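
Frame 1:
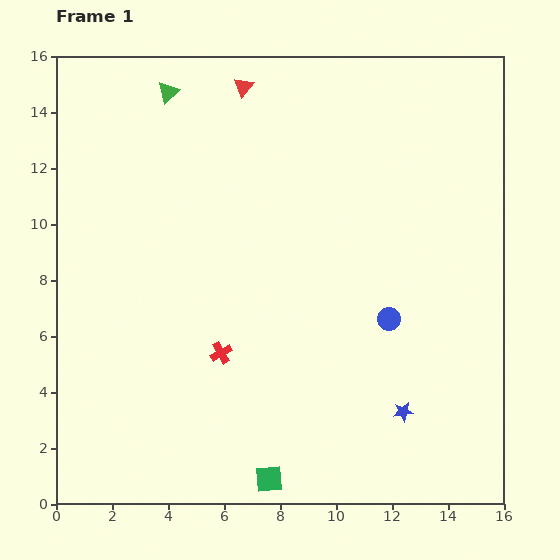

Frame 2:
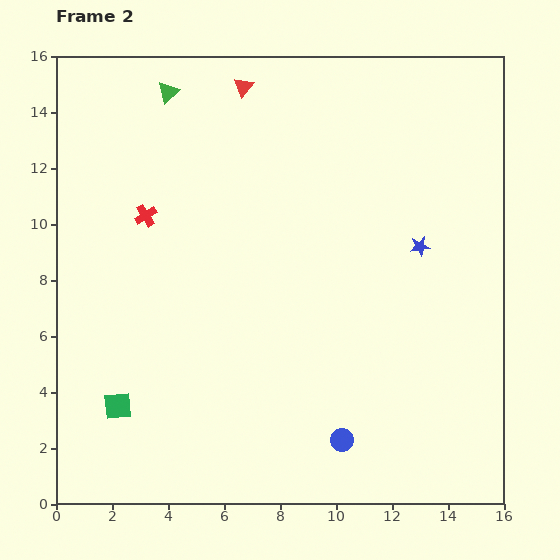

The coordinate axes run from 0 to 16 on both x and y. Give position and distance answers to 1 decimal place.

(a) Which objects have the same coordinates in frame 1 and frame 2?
the green triangle, the red triangle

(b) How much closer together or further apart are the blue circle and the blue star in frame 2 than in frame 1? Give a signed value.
+4.1

Distance in frame 1: 3.3. Distance in frame 2: 7.4.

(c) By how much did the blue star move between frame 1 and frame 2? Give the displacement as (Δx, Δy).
(0.6, 5.9)

The blue star was at (12.4, 3.3) in frame 1 and (13.0, 9.2) in frame 2.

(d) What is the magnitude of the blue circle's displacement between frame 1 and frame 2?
4.6

The blue circle moved from (11.9, 6.6) to (10.2, 2.3), a distance of √(1.7² + 4.3²) ≈ 4.6.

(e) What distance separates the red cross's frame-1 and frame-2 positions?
5.6

The red cross moved from (5.9, 5.4) to (3.2, 10.3), a distance of √(2.7² + 4.9²) ≈ 5.6.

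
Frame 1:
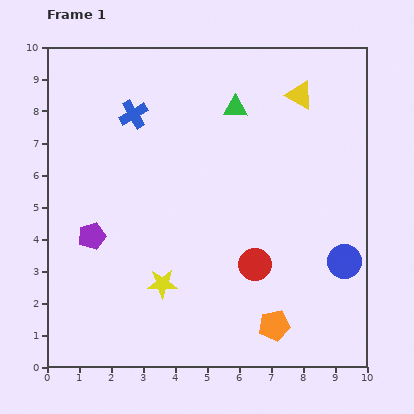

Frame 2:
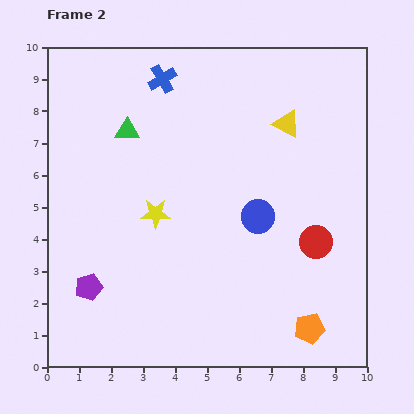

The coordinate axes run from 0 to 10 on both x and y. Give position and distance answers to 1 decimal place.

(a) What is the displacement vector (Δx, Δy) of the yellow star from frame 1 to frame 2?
(-0.2, 2.2)

The yellow star was at (3.6, 2.6) in frame 1 and (3.4, 4.8) in frame 2.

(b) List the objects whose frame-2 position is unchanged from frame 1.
none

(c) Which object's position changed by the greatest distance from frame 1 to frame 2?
the green triangle

(moved 3.5; next 3.0)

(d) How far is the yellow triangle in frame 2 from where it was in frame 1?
1.0

The yellow triangle moved from (7.9, 8.5) to (7.5, 7.6), a distance of √(0.4² + 0.9²) ≈ 1.0.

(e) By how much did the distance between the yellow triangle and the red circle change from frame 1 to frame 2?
-1.7

Distance in frame 1: 5.5. Distance in frame 2: 3.8.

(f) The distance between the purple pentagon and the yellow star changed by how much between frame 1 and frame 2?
+0.4

Distance in frame 1: 2.7. Distance in frame 2: 3.1.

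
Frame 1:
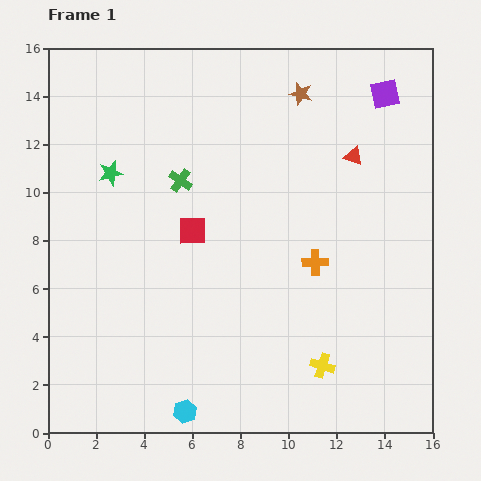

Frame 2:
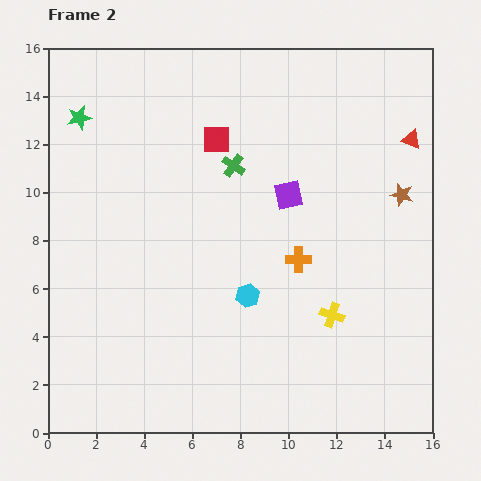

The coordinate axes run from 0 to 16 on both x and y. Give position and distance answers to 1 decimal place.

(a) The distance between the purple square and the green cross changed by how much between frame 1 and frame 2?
-6.6

Distance in frame 1: 9.2. Distance in frame 2: 2.6.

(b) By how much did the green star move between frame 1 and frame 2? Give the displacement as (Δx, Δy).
(-1.3, 2.3)

The green star was at (2.6, 10.8) in frame 1 and (1.3, 13.1) in frame 2.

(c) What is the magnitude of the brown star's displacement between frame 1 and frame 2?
5.9

The brown star moved from (10.5, 14.1) to (14.7, 9.9), a distance of √(4.2² + 4.2²) ≈ 5.9.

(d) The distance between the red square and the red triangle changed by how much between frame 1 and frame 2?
+0.7

Distance in frame 1: 7.4. Distance in frame 2: 8.1.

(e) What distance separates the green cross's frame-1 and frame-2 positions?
2.3

The green cross moved from (5.5, 10.5) to (7.7, 11.1), a distance of √(2.2² + 0.6²) ≈ 2.3.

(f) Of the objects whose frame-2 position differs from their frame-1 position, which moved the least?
the orange cross

(moved 0.7)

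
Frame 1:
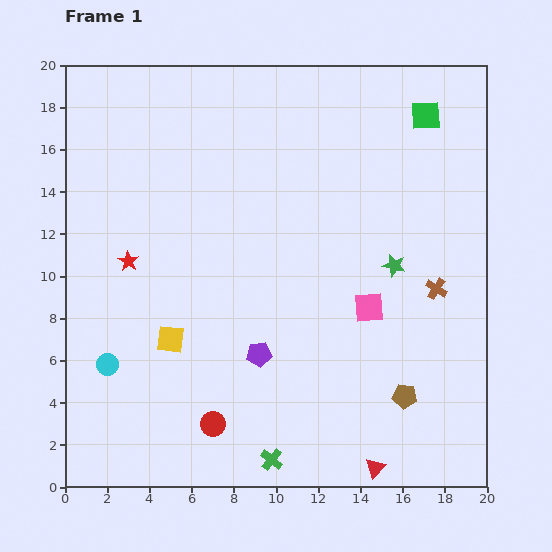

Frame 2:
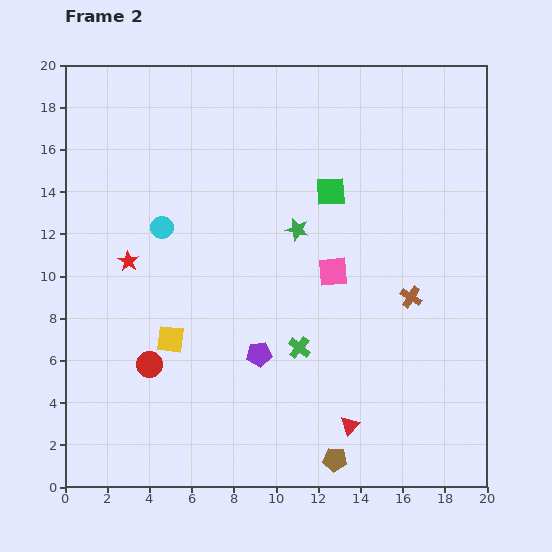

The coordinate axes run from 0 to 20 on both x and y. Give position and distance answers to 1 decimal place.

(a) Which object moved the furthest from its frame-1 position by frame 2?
the cyan circle

(moved 7.0; next 5.8)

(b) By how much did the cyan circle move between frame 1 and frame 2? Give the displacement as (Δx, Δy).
(2.6, 6.5)

The cyan circle was at (2.0, 5.8) in frame 1 and (4.6, 12.3) in frame 2.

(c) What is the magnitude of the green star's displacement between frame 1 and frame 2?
4.9

The green star moved from (15.6, 10.5) to (11.0, 12.2), a distance of √(4.6² + 1.7²) ≈ 4.9.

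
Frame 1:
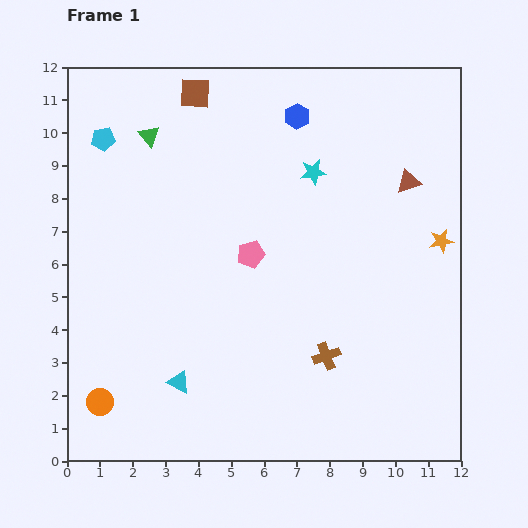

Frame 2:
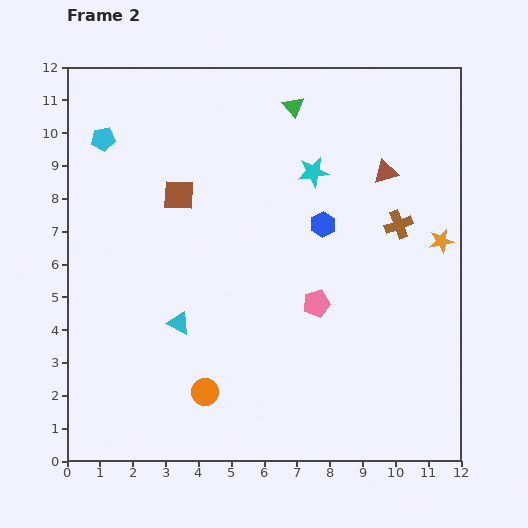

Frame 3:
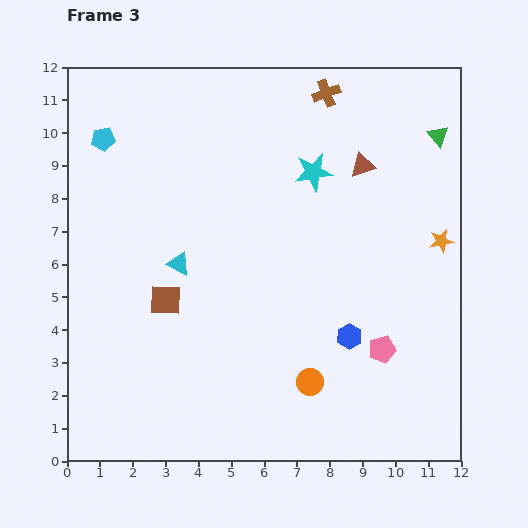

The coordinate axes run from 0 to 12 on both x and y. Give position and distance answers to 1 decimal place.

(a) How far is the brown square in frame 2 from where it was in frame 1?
3.1

The brown square moved from (3.9, 11.2) to (3.4, 8.1), a distance of √(0.5² + 3.1²) ≈ 3.1.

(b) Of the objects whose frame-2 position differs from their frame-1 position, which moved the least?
the brown triangle

(moved 0.8)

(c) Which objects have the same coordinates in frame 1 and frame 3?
the cyan star, the orange star, the cyan pentagon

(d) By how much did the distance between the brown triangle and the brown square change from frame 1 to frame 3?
+0.3

Distance in frame 1: 7.0. Distance in frame 3: 7.3.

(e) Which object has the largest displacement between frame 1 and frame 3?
the green triangle

(moved 8.8; next 8.0)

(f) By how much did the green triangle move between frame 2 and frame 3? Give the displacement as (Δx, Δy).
(4.4, -0.9)

The green triangle was at (6.9, 10.8) in frame 2 and (11.3, 9.9) in frame 3.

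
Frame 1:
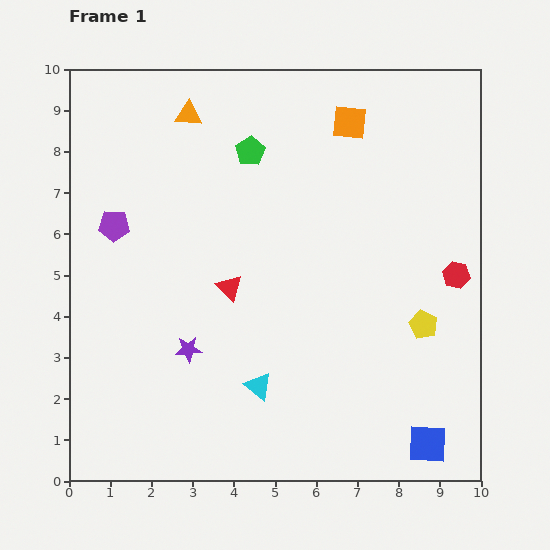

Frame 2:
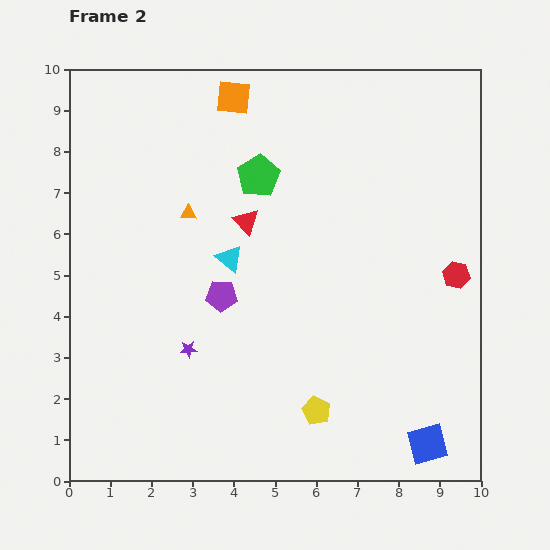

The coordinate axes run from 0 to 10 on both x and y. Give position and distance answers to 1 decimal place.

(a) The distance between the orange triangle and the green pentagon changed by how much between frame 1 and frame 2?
+0.2

Distance in frame 1: 1.7. Distance in frame 2: 1.9.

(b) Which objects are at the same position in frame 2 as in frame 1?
the blue square, the purple star, the red hexagon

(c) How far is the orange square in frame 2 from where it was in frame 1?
2.9

The orange square moved from (6.8, 8.7) to (4.0, 9.3), a distance of √(2.8² + 0.6²) ≈ 2.9.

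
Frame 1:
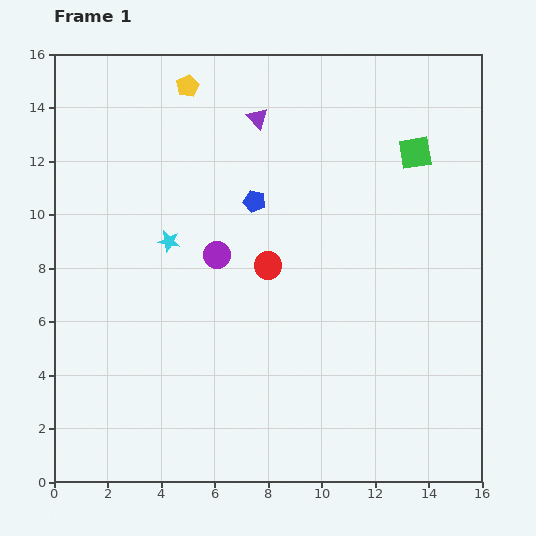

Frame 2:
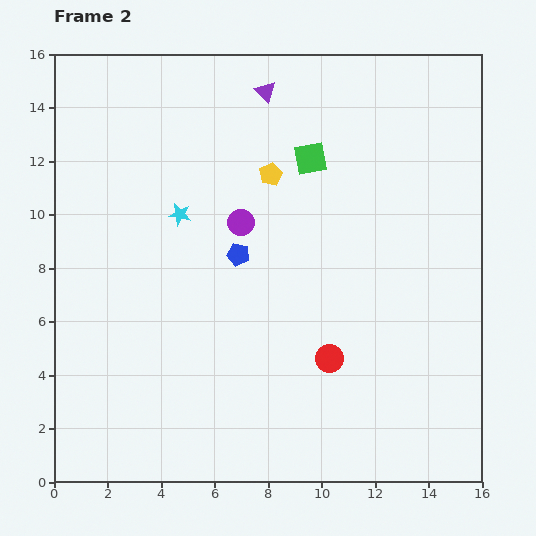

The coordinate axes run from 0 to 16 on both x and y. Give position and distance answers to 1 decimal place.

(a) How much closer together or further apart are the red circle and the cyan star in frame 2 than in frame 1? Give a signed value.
+4.0

Distance in frame 1: 3.8. Distance in frame 2: 7.8.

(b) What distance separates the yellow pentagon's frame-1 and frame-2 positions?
4.5

The yellow pentagon moved from (5.0, 14.8) to (8.1, 11.5), a distance of √(3.1² + 3.3²) ≈ 4.5.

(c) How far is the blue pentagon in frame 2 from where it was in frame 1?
2.1

The blue pentagon moved from (7.5, 10.5) to (6.9, 8.5), a distance of √(0.6² + 2.0²) ≈ 2.1.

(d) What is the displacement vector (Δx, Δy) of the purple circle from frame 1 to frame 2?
(0.9, 1.2)

The purple circle was at (6.1, 8.5) in frame 1 and (7.0, 9.7) in frame 2.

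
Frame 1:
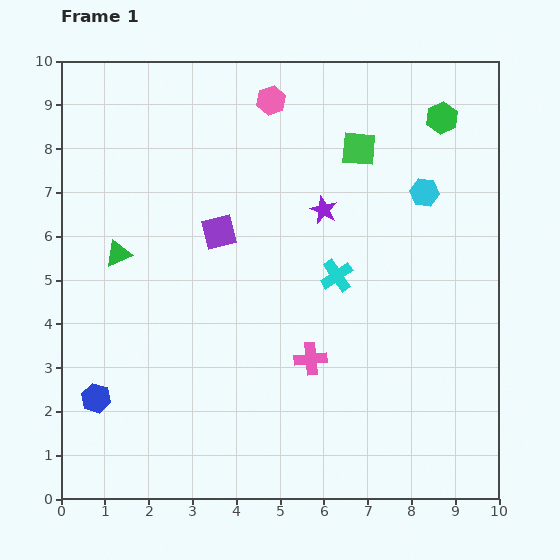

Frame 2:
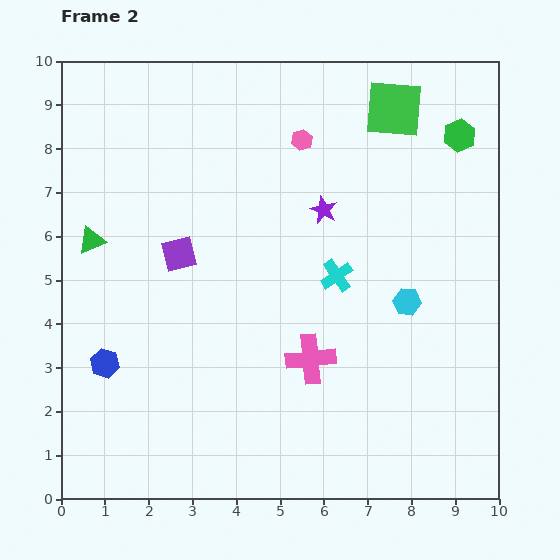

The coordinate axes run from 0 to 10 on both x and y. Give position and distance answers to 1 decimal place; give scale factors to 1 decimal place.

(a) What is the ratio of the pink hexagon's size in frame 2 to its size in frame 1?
0.7×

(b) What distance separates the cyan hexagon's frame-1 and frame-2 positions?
2.5

The cyan hexagon moved from (8.3, 7.0) to (7.9, 4.5), a distance of √(0.4² + 2.5²) ≈ 2.5.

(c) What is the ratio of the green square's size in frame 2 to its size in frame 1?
1.7×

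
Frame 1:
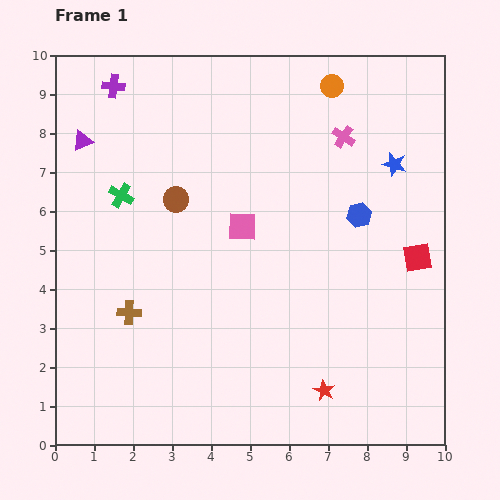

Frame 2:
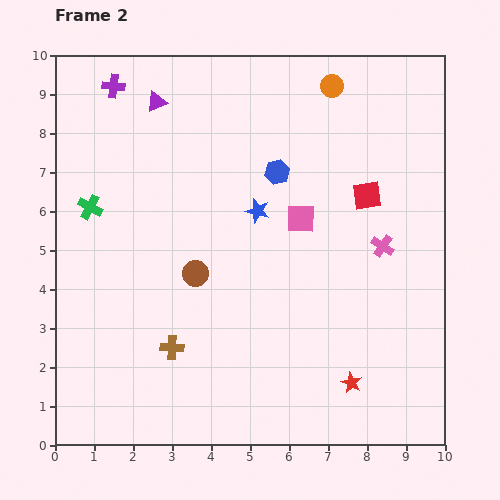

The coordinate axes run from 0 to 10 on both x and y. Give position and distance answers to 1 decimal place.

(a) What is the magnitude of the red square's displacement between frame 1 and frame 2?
2.1

The red square moved from (9.3, 4.8) to (8.0, 6.4), a distance of √(1.3² + 1.6²) ≈ 2.1.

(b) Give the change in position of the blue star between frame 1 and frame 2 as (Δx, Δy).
(-3.5, -1.2)

The blue star was at (8.7, 7.2) in frame 1 and (5.2, 6.0) in frame 2.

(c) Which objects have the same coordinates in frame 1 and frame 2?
the purple cross, the orange circle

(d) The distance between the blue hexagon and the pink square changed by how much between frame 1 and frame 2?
-1.7

Distance in frame 1: 3.0. Distance in frame 2: 1.3.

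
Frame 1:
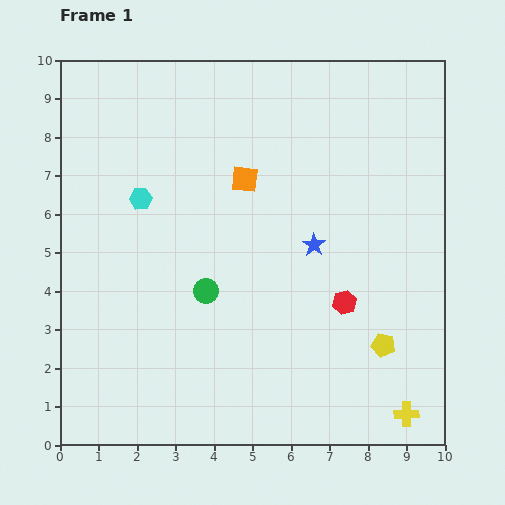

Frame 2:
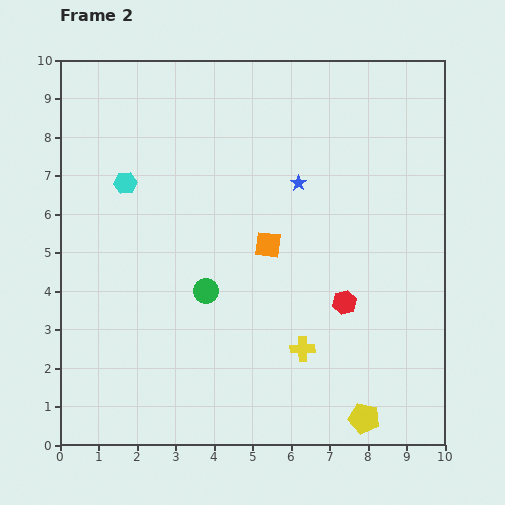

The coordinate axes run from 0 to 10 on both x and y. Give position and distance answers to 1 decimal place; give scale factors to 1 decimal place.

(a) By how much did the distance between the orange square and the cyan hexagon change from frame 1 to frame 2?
+1.3

Distance in frame 1: 2.7. Distance in frame 2: 4.0.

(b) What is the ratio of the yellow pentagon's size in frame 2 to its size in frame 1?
1.3×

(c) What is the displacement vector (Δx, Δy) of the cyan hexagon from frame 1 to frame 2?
(-0.4, 0.4)

The cyan hexagon was at (2.1, 6.4) in frame 1 and (1.7, 6.8) in frame 2.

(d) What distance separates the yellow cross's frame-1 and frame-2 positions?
3.2

The yellow cross moved from (9.0, 0.8) to (6.3, 2.5), a distance of √(2.7² + 1.7²) ≈ 3.2.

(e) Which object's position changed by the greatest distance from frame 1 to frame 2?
the yellow cross

(moved 3.2; next 2.0)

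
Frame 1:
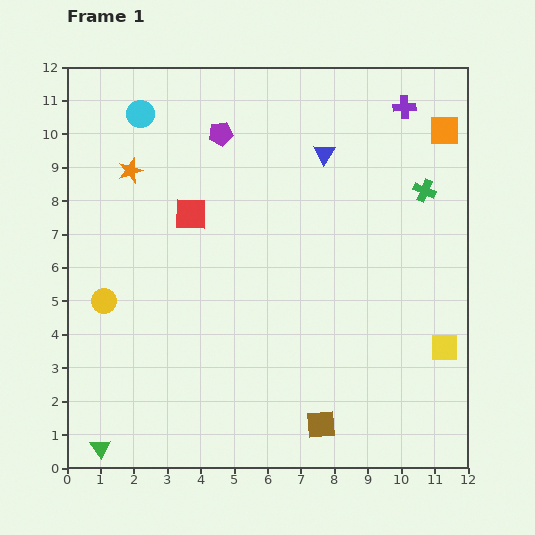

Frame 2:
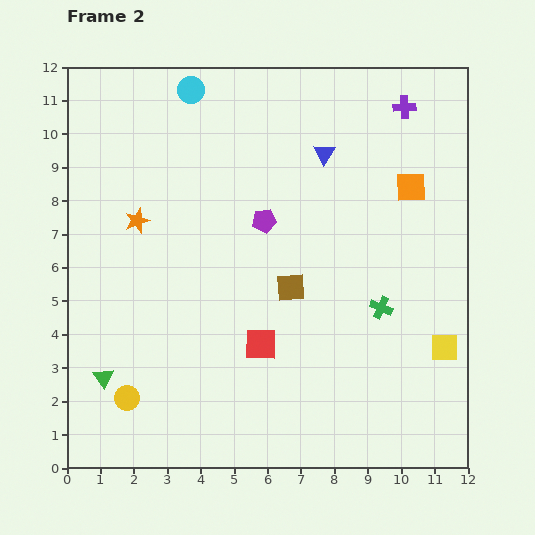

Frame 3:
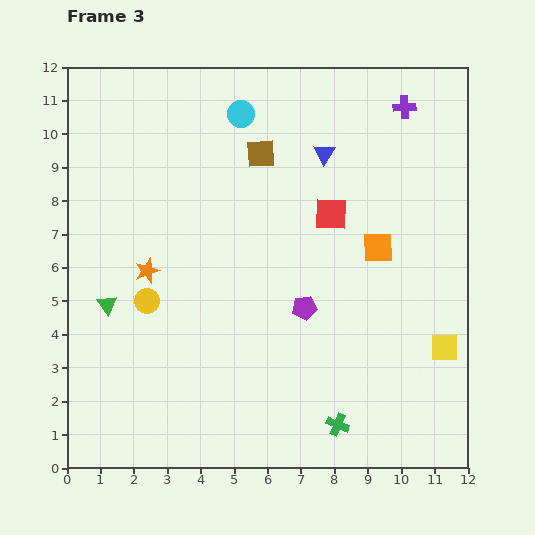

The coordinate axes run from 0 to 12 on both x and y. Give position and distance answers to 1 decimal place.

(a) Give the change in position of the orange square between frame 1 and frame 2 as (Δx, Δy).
(-1.0, -1.7)

The orange square was at (11.3, 10.1) in frame 1 and (10.3, 8.4) in frame 2.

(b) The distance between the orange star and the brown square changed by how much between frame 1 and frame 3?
-4.6

Distance in frame 1: 9.5. Distance in frame 3: 4.9.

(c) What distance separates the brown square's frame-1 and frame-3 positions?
8.3

The brown square moved from (7.6, 1.3) to (5.8, 9.4), a distance of √(1.8² + 8.1²) ≈ 8.3.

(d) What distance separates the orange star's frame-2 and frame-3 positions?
1.5

The orange star moved from (2.1, 7.4) to (2.4, 5.9), a distance of √(0.3² + 1.5²) ≈ 1.5.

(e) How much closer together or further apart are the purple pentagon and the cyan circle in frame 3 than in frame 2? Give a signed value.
+1.6

Distance in frame 2: 4.5. Distance in frame 3: 6.1.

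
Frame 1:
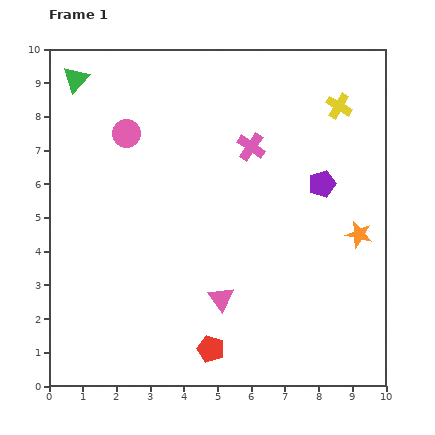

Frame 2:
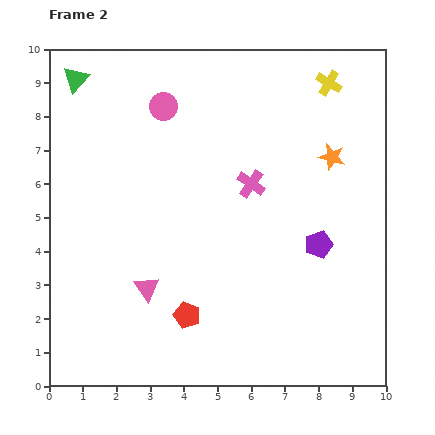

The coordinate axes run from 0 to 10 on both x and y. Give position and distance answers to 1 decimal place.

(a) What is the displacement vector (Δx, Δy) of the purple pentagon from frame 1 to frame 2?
(-0.1, -1.8)

The purple pentagon was at (8.1, 6.0) in frame 1 and (8.0, 4.2) in frame 2.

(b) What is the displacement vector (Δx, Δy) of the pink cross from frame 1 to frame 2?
(0.0, -1.1)

The pink cross was at (6.0, 7.1) in frame 1 and (6.0, 6.0) in frame 2.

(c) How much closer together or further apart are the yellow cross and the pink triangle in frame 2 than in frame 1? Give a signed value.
+1.4

Distance in frame 1: 6.7. Distance in frame 2: 8.1.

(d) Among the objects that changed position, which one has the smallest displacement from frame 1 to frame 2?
the yellow cross

(moved 0.8)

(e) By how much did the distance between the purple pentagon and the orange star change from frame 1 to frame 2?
+0.7

Distance in frame 1: 1.9. Distance in frame 2: 2.6.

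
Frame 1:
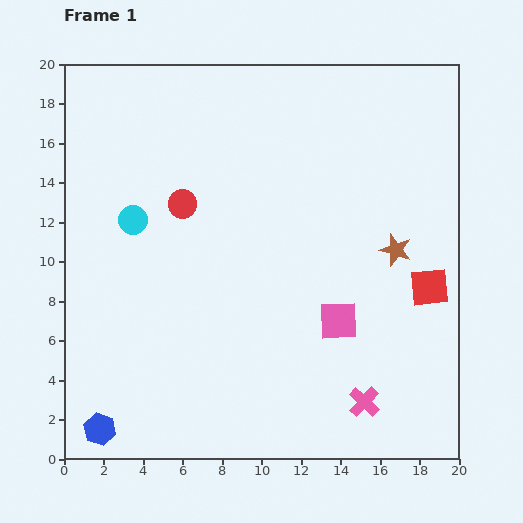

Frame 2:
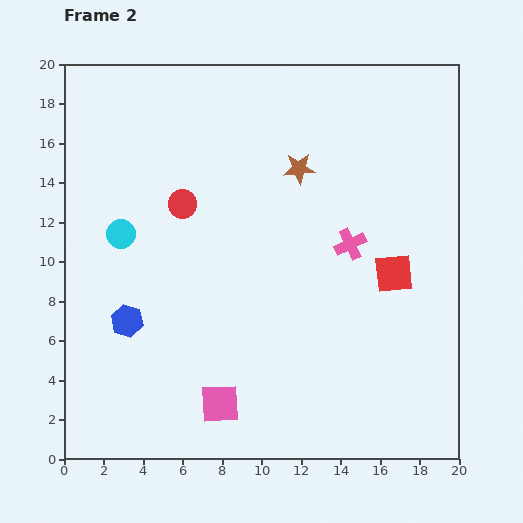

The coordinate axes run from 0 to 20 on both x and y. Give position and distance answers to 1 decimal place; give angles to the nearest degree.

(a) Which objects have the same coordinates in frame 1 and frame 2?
the red circle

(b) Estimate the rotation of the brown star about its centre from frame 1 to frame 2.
20° counter-clockwise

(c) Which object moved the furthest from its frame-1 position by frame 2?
the pink cross

(moved 8.0; next 7.3)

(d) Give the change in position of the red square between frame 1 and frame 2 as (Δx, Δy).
(-1.8, 0.7)

The red square was at (18.5, 8.7) in frame 1 and (16.7, 9.4) in frame 2.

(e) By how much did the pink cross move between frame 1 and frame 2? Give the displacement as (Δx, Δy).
(-0.7, 8.0)

The pink cross was at (15.2, 2.9) in frame 1 and (14.5, 10.9) in frame 2.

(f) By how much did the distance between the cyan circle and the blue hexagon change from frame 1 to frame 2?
-6.3

Distance in frame 1: 10.7. Distance in frame 2: 4.4.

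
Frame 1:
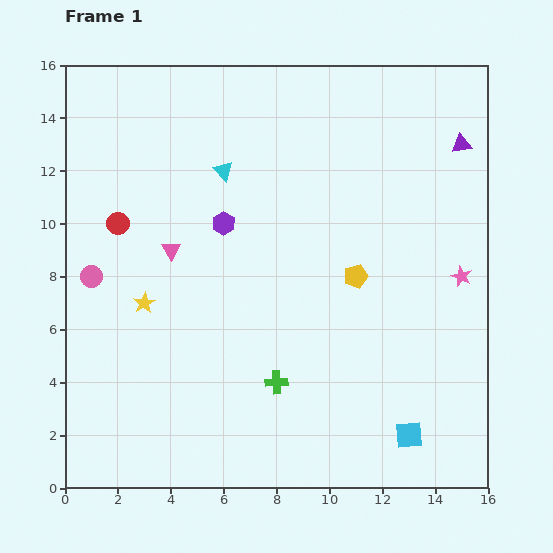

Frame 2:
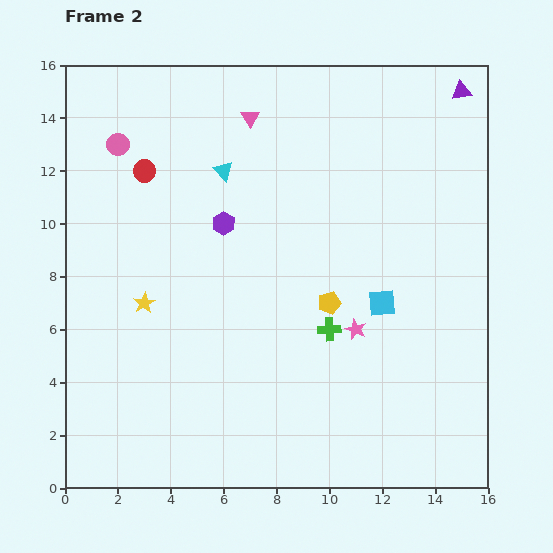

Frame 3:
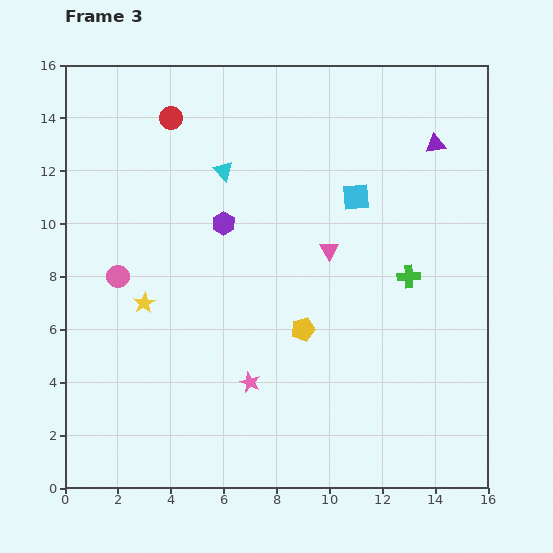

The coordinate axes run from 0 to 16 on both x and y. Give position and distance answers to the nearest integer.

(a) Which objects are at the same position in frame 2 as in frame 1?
the cyan triangle, the yellow star, the purple hexagon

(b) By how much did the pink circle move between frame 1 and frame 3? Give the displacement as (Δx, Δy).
(1, 0)

The pink circle was at (1, 8) in frame 1 and (2, 8) in frame 3.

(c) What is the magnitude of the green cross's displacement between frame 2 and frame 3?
4

The green cross moved from (10, 6) to (13, 8), a distance of √(3² + 2²) ≈ 4.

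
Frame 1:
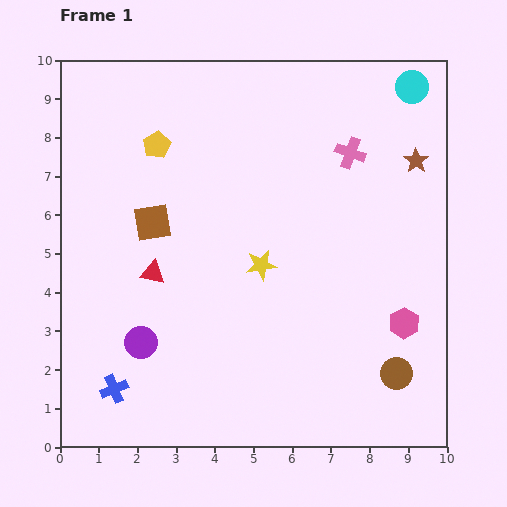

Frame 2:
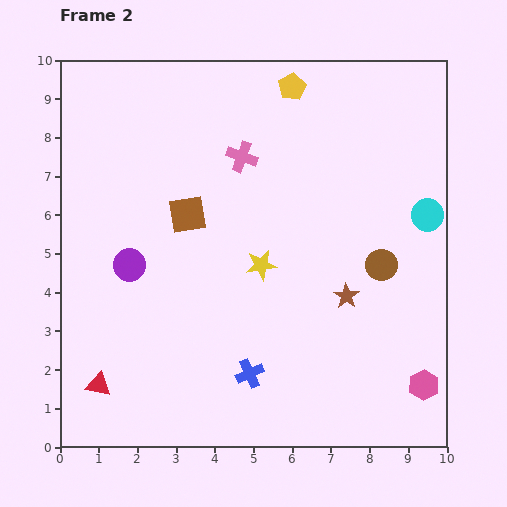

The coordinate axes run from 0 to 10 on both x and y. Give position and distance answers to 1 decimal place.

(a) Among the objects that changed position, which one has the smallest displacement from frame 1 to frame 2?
the brown square

(moved 0.9)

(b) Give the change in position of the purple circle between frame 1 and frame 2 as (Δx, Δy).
(-0.3, 2.0)

The purple circle was at (2.1, 2.7) in frame 1 and (1.8, 4.7) in frame 2.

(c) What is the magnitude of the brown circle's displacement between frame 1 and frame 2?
2.8

The brown circle moved from (8.7, 1.9) to (8.3, 4.7), a distance of √(0.4² + 2.8²) ≈ 2.8.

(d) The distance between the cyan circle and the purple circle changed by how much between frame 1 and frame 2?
-1.8

Distance in frame 1: 9.6. Distance in frame 2: 7.8.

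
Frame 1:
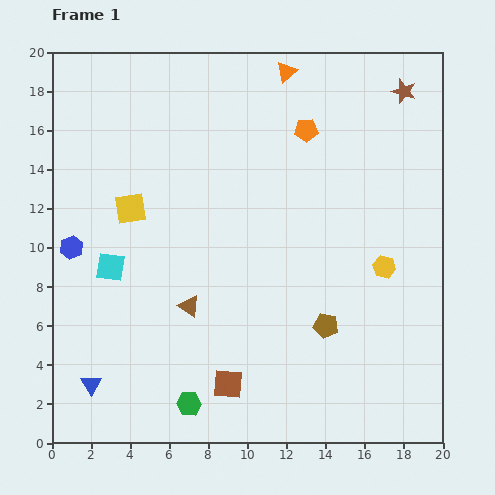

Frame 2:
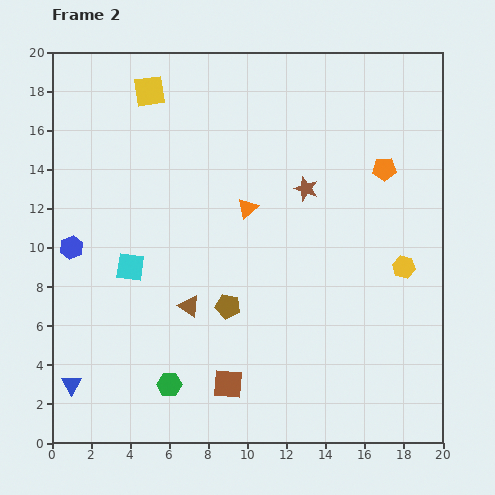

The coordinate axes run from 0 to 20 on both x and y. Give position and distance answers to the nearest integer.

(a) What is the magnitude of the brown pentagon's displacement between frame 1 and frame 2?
5

The brown pentagon moved from (14, 6) to (9, 7), a distance of √(5² + 1²) ≈ 5.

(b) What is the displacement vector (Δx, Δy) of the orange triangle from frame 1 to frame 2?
(-2, -7)

The orange triangle was at (12, 19) in frame 1 and (10, 12) in frame 2.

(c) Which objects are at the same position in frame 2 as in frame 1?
the blue hexagon, the brown triangle, the brown square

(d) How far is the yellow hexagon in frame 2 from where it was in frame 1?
1

The yellow hexagon moved from (17, 9) to (18, 9), a distance of √(1² + 0²) ≈ 1.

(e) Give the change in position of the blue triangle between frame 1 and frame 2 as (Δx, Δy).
(-1, 0)

The blue triangle was at (2, 3) in frame 1 and (1, 3) in frame 2.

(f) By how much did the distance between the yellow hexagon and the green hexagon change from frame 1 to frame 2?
+1

Distance in frame 1: 12. Distance in frame 2: 13.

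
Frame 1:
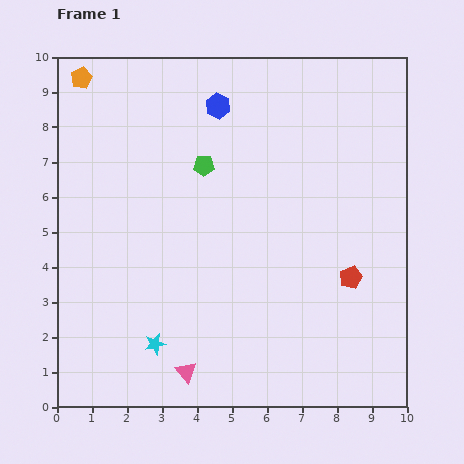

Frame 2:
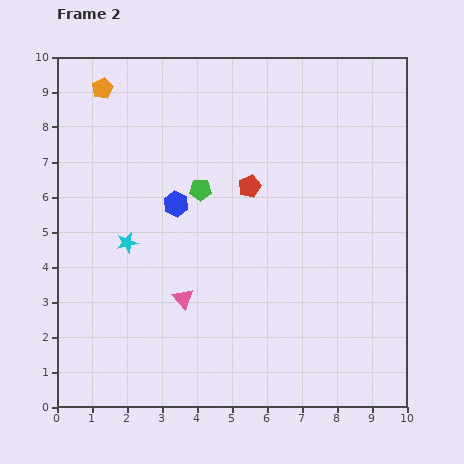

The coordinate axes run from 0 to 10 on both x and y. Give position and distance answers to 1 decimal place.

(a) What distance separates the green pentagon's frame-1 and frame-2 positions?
0.7

The green pentagon moved from (4.2, 6.9) to (4.1, 6.2), a distance of √(0.1² + 0.7²) ≈ 0.7.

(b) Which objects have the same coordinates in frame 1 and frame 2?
none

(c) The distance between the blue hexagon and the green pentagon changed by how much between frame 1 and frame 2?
-0.9

Distance in frame 1: 1.7. Distance in frame 2: 0.8.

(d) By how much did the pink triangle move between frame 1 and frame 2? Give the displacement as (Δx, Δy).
(-0.1, 2.1)

The pink triangle was at (3.7, 1.0) in frame 1 and (3.6, 3.1) in frame 2.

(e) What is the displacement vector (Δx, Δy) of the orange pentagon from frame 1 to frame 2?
(0.6, -0.3)

The orange pentagon was at (0.7, 9.4) in frame 1 and (1.3, 9.1) in frame 2.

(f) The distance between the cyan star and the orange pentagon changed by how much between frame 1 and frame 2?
-3.4

Distance in frame 1: 7.9. Distance in frame 2: 4.5.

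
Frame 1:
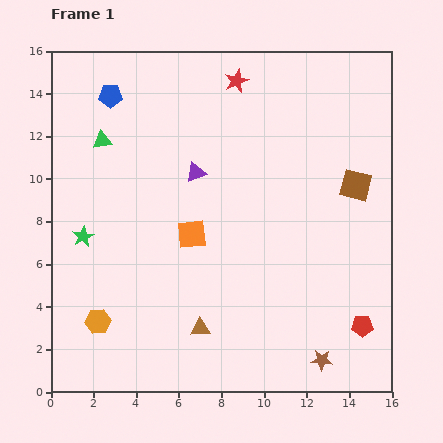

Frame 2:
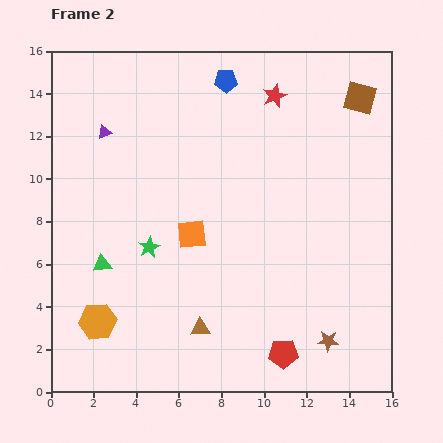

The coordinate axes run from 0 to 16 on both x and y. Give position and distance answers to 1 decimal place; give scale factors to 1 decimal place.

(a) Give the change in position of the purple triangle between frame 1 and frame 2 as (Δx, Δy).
(-4.3, 1.9)

The purple triangle was at (6.8, 10.3) in frame 1 and (2.5, 12.2) in frame 2.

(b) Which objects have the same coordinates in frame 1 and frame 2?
the brown triangle, the orange square, the orange hexagon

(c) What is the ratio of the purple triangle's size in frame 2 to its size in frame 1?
0.7×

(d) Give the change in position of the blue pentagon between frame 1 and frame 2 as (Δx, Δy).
(5.4, 0.7)

The blue pentagon was at (2.8, 13.9) in frame 1 and (8.2, 14.6) in frame 2.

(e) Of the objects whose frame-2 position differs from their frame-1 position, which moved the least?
the brown star

(moved 0.9)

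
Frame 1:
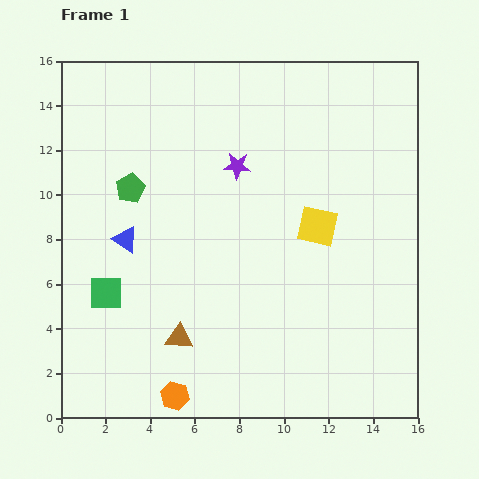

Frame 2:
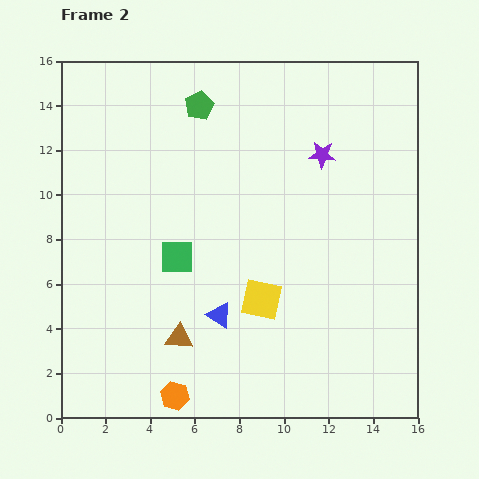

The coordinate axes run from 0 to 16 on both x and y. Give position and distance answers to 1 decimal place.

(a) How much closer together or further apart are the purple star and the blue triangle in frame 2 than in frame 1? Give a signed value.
+2.5

Distance in frame 1: 6.0. Distance in frame 2: 8.5.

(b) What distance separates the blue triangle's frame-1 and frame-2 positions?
5.4

The blue triangle moved from (2.9, 8.0) to (7.1, 4.6), a distance of √(4.2² + 3.4²) ≈ 5.4.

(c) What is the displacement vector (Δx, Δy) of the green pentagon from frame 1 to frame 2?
(3.1, 3.7)

The green pentagon was at (3.1, 10.3) in frame 1 and (6.2, 14.0) in frame 2.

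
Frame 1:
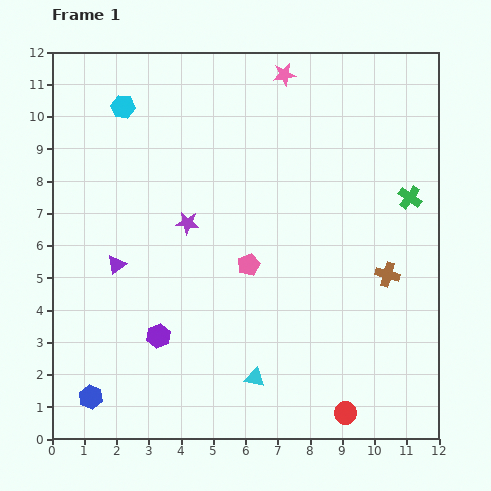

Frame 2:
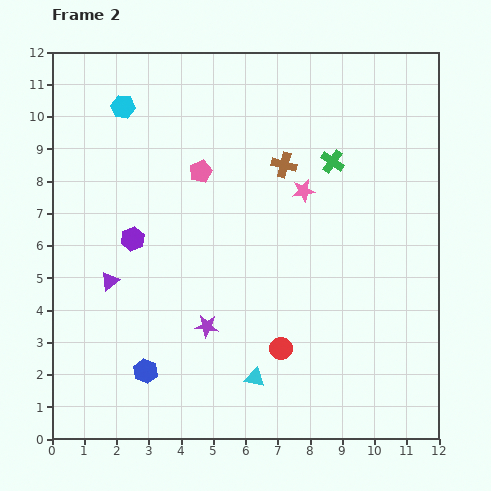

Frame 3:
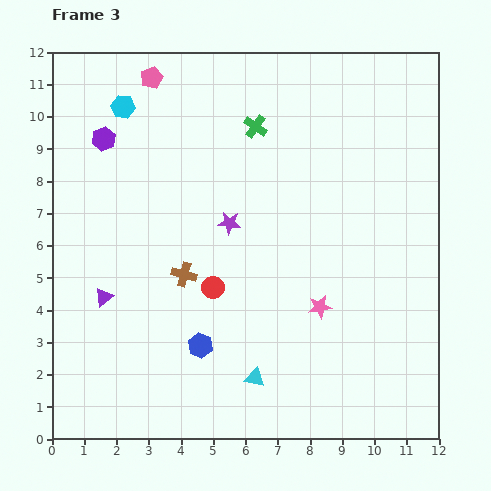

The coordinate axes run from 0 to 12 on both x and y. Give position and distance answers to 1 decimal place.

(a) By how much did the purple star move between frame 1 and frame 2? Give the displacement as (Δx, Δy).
(0.6, -3.2)

The purple star was at (4.2, 6.7) in frame 1 and (4.8, 3.5) in frame 2.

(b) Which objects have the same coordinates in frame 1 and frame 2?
the cyan triangle, the cyan hexagon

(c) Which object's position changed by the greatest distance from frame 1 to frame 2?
the brown cross

(moved 4.7; next 3.6)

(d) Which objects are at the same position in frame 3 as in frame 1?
the cyan triangle, the cyan hexagon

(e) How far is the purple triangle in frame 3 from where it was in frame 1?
1.1

The purple triangle moved from (2.0, 5.4) to (1.6, 4.4), a distance of √(0.4² + 1.0²) ≈ 1.1.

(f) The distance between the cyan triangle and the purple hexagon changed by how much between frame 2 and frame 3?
+3.1

Distance in frame 2: 5.7. Distance in frame 3: 8.8.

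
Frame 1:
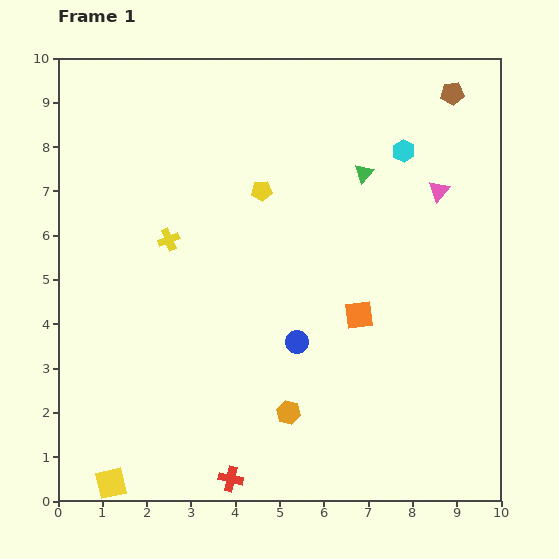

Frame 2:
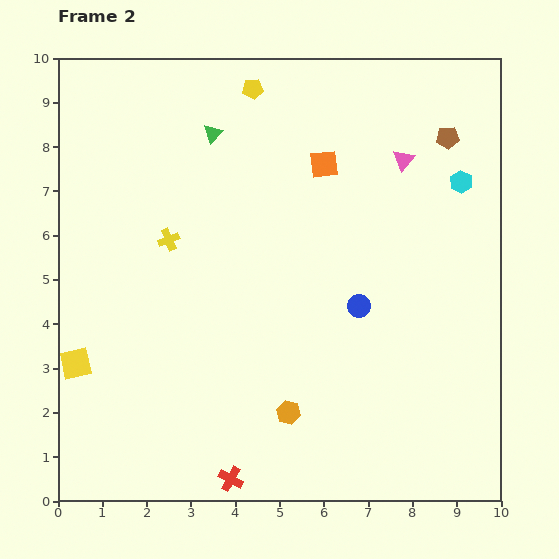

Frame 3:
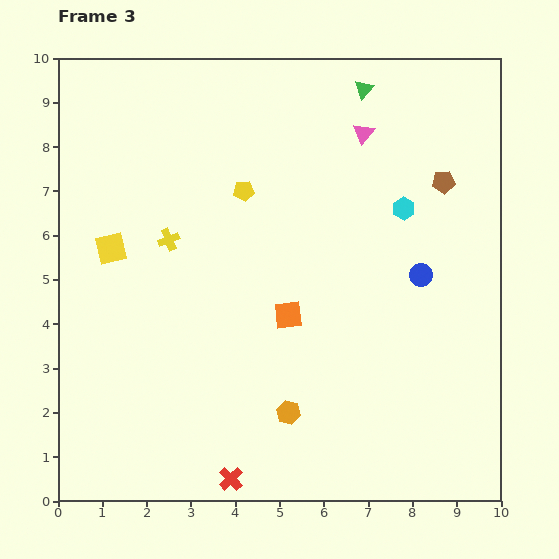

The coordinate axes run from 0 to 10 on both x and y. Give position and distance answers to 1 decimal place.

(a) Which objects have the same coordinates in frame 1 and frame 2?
the orange hexagon, the red cross, the yellow cross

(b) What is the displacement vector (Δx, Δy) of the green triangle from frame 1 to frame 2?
(-3.4, 0.9)

The green triangle was at (6.9, 7.4) in frame 1 and (3.5, 8.3) in frame 2.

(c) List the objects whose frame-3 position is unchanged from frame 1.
the orange hexagon, the red cross, the yellow cross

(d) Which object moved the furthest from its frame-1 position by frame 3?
the yellow square

(moved 5.3; next 3.2)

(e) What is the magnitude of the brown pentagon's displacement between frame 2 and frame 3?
1.0

The brown pentagon moved from (8.8, 8.2) to (8.7, 7.2), a distance of √(0.1² + 1.0²) ≈ 1.0.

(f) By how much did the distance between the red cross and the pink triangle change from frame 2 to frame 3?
+0.2

Distance in frame 2: 8.2. Distance in frame 3: 8.4.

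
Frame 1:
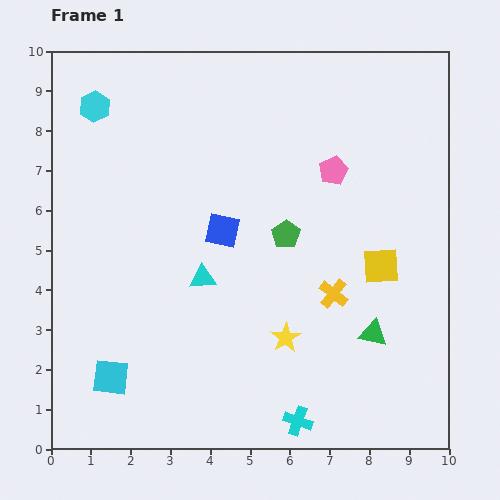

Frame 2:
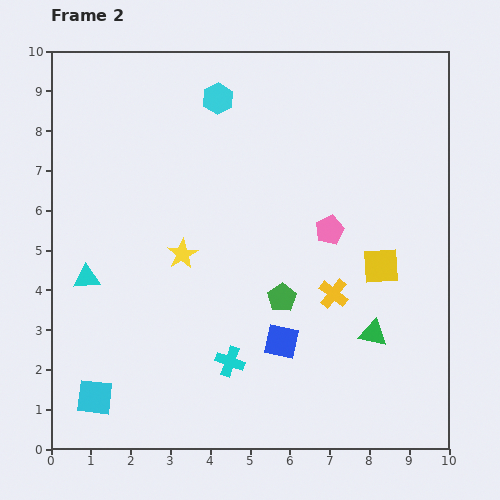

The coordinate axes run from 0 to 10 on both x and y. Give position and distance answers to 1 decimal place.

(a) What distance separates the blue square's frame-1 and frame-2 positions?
3.2

The blue square moved from (4.3, 5.5) to (5.8, 2.7), a distance of √(1.5² + 2.8²) ≈ 3.2.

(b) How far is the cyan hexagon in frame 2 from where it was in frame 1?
3.1

The cyan hexagon moved from (1.1, 8.6) to (4.2, 8.8), a distance of √(3.1² + 0.2²) ≈ 3.1.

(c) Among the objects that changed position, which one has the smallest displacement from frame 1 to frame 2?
the cyan square

(moved 0.6)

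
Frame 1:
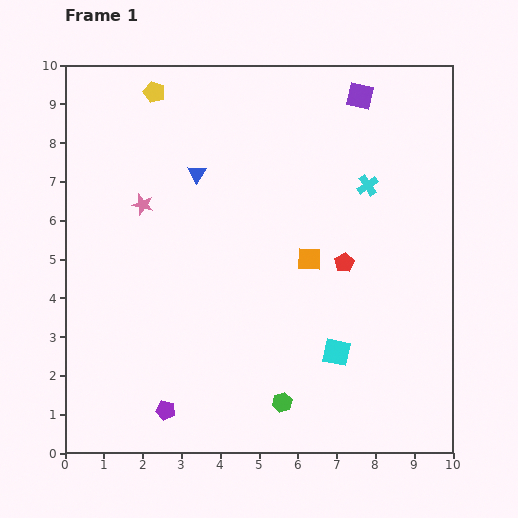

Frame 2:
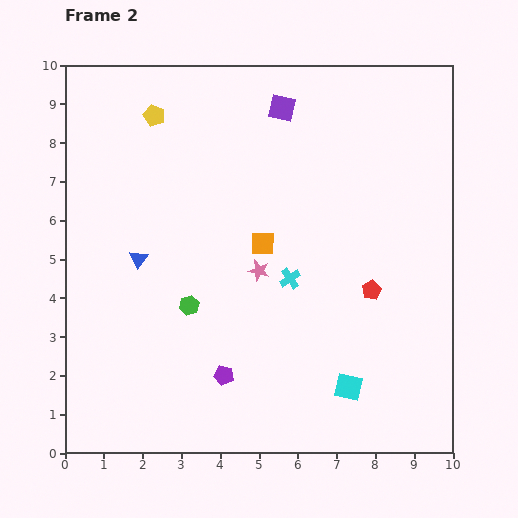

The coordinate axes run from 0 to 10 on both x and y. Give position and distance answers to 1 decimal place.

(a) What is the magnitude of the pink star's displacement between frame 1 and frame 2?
3.4

The pink star moved from (2.0, 6.4) to (5.0, 4.7), a distance of √(3.0² + 1.7²) ≈ 3.4.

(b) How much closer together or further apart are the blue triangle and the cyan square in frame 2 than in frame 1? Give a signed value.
+0.5

Distance in frame 1: 5.8. Distance in frame 2: 6.3.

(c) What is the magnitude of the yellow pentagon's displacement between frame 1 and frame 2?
0.6

The yellow pentagon moved from (2.3, 9.3) to (2.3, 8.7), a distance of √(0.0² + 0.6²) ≈ 0.6.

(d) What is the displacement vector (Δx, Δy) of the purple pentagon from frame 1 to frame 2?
(1.5, 0.9)

The purple pentagon was at (2.6, 1.1) in frame 1 and (4.1, 2.0) in frame 2.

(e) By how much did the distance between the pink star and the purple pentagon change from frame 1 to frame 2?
-2.5

Distance in frame 1: 5.3. Distance in frame 2: 2.8.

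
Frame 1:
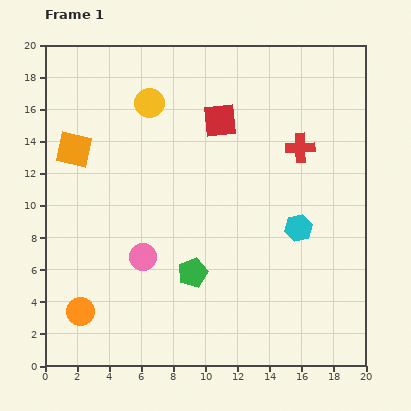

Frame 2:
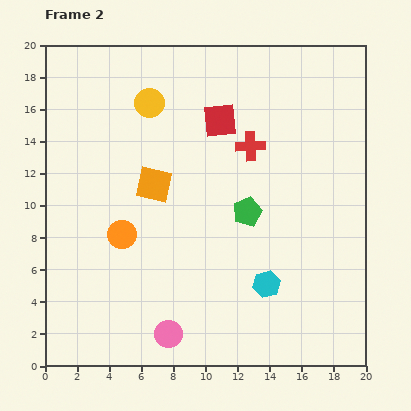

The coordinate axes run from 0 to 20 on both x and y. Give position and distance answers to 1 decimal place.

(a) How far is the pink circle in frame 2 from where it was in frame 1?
5.1

The pink circle moved from (6.1, 6.8) to (7.7, 2.0), a distance of √(1.6² + 4.8²) ≈ 5.1.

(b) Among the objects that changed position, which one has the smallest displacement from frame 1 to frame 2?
the red cross

(moved 3.1)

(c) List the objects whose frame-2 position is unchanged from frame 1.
the yellow circle, the red square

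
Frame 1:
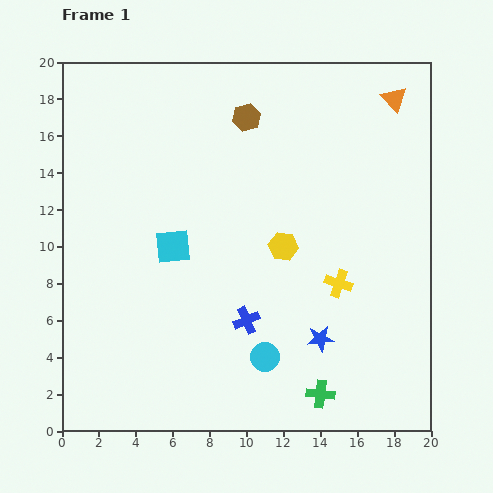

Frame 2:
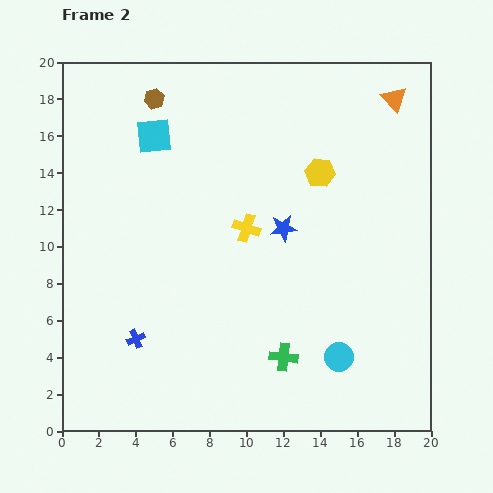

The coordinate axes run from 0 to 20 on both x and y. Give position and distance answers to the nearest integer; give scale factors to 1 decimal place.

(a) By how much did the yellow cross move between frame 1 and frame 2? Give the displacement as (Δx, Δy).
(-5, 3)

The yellow cross was at (15, 8) in frame 1 and (10, 11) in frame 2.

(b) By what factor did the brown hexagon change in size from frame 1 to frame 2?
0.7×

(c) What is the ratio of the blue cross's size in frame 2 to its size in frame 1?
0.7×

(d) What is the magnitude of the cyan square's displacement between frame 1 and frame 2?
6

The cyan square moved from (6, 10) to (5, 16), a distance of √(1² + 6²) ≈ 6.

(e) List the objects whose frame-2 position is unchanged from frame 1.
the orange triangle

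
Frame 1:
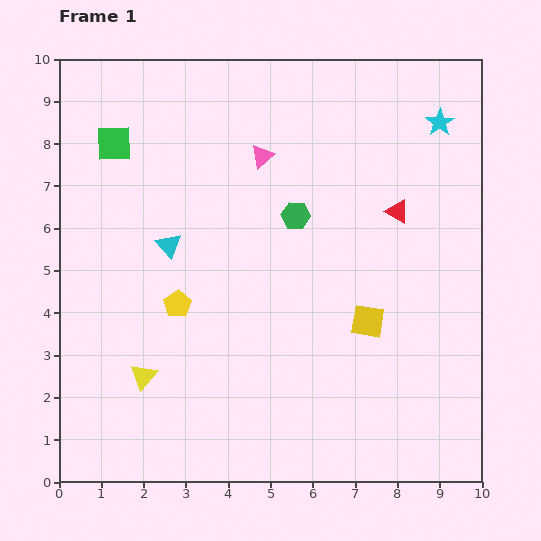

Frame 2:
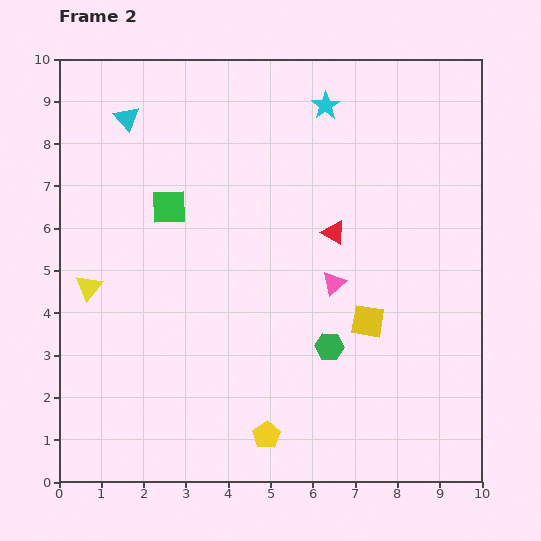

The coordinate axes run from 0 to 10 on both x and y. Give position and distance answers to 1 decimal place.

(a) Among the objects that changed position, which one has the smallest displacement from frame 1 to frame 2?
the red triangle

(moved 1.6)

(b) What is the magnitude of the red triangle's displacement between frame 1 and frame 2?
1.6

The red triangle moved from (8.0, 6.4) to (6.5, 5.9), a distance of √(1.5² + 0.5²) ≈ 1.6.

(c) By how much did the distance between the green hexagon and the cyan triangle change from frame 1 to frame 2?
+4.1

Distance in frame 1: 3.1. Distance in frame 2: 7.2.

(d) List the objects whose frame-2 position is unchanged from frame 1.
the yellow square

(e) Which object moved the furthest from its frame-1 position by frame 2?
the yellow pentagon

(moved 3.7; next 3.4)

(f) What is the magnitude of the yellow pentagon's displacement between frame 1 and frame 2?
3.7

The yellow pentagon moved from (2.8, 4.2) to (4.9, 1.1), a distance of √(2.1² + 3.1²) ≈ 3.7.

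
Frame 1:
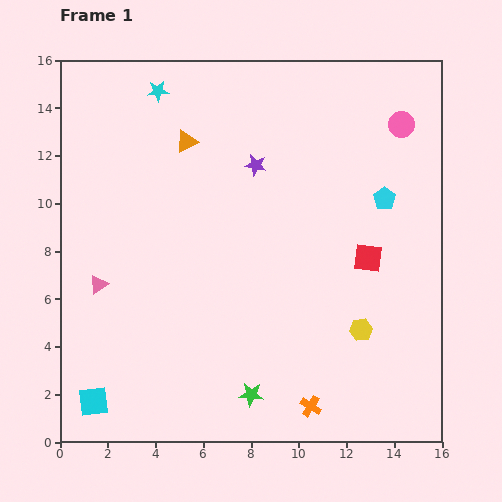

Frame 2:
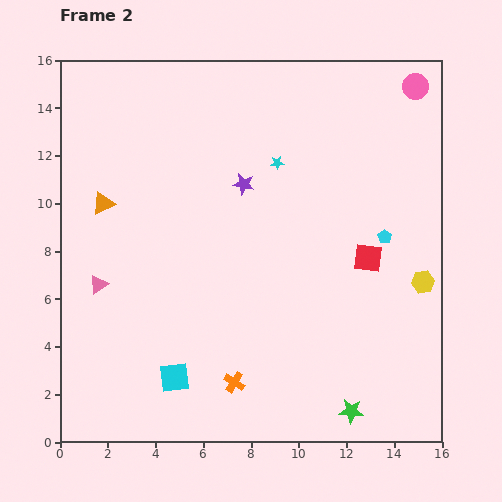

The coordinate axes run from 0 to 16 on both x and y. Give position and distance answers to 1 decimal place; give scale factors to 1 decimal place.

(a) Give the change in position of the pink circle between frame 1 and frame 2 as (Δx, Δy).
(0.6, 1.6)

The pink circle was at (14.3, 13.3) in frame 1 and (14.9, 14.9) in frame 2.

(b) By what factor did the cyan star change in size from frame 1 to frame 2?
0.6×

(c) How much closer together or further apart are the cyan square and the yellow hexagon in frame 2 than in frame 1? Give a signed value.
-0.5

Distance in frame 1: 11.6. Distance in frame 2: 11.1.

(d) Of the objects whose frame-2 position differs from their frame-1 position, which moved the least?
the purple star

(moved 0.9)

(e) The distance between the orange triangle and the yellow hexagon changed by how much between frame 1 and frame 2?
+3.0

Distance in frame 1: 10.8. Distance in frame 2: 13.8.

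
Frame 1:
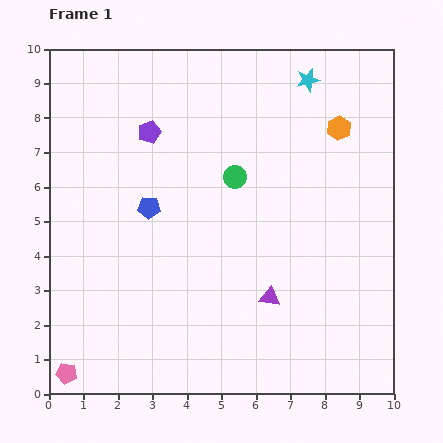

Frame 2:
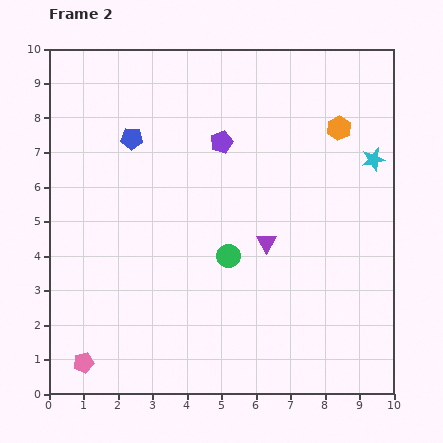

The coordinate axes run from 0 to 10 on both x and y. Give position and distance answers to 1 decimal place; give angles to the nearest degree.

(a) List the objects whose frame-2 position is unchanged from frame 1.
the orange hexagon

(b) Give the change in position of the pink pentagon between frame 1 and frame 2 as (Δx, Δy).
(0.5, 0.3)

The pink pentagon was at (0.5, 0.6) in frame 1 and (1.0, 0.9) in frame 2.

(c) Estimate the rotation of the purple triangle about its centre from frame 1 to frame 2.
52° clockwise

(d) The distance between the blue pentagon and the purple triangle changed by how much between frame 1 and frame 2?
+0.5

Distance in frame 1: 4.4. Distance in frame 2: 4.9.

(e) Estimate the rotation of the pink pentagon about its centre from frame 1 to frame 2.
22° counter-clockwise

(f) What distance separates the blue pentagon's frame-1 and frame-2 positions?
2.1

The blue pentagon moved from (2.9, 5.4) to (2.4, 7.4), a distance of √(0.5² + 2.0²) ≈ 2.1.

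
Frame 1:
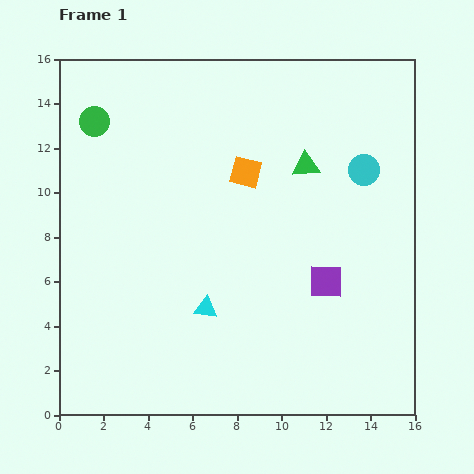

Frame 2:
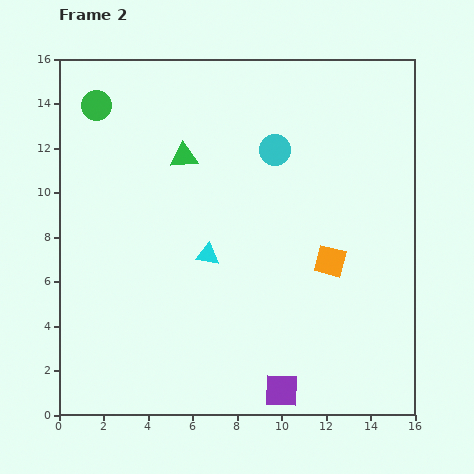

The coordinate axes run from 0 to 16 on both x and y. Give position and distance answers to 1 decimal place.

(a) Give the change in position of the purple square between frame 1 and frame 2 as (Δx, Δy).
(-2.0, -4.9)

The purple square was at (12.0, 6.0) in frame 1 and (10.0, 1.1) in frame 2.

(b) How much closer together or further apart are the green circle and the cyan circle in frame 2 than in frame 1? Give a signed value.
-4.1

Distance in frame 1: 12.3. Distance in frame 2: 8.2.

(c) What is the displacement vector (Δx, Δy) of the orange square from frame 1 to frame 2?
(3.8, -4.0)

The orange square was at (8.4, 10.9) in frame 1 and (12.2, 6.9) in frame 2.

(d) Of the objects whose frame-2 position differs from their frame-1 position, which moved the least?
the green circle

(moved 0.7)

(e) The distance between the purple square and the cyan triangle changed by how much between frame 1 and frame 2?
+1.4

Distance in frame 1: 5.5. Distance in frame 2: 6.9.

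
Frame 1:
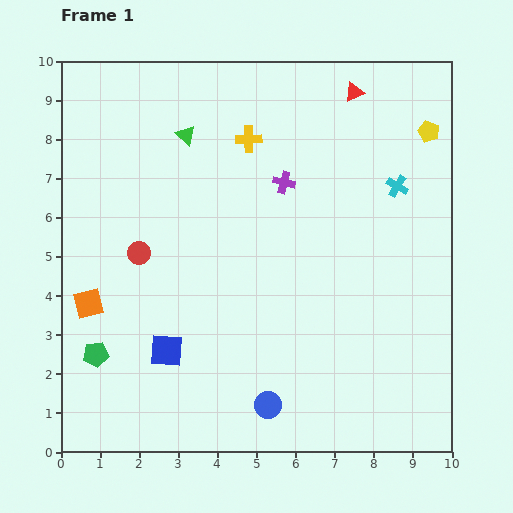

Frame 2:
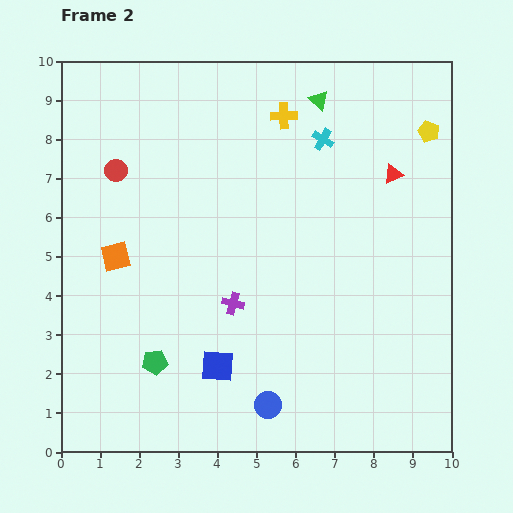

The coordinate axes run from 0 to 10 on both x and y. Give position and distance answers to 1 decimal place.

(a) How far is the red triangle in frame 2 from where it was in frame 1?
2.3

The red triangle moved from (7.5, 9.2) to (8.5, 7.1), a distance of √(1.0² + 2.1²) ≈ 2.3.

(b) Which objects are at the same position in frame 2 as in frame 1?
the blue circle, the yellow pentagon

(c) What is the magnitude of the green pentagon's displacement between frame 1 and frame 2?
1.5

The green pentagon moved from (0.9, 2.5) to (2.4, 2.3), a distance of √(1.5² + 0.2²) ≈ 1.5.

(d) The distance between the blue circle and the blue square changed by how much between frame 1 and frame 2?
-1.4

Distance in frame 1: 3.0. Distance in frame 2: 1.6.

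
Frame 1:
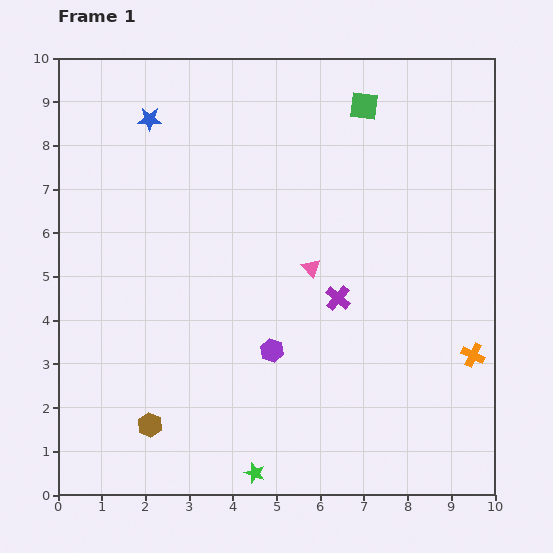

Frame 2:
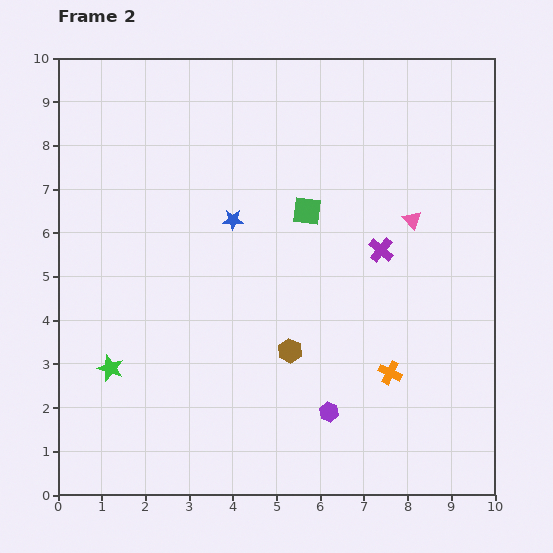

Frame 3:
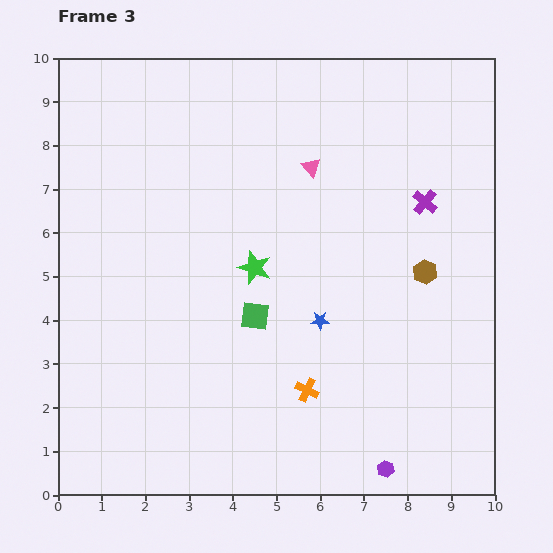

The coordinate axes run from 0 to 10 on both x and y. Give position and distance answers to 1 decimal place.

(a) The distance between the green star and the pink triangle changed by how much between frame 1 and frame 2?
+2.8

Distance in frame 1: 4.9. Distance in frame 2: 7.7.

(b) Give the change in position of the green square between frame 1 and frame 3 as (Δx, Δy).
(-2.5, -4.8)

The green square was at (7.0, 8.9) in frame 1 and (4.5, 4.1) in frame 3.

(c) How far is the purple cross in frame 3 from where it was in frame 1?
3.0

The purple cross moved from (6.4, 4.5) to (8.4, 6.7), a distance of √(2.0² + 2.2²) ≈ 3.0.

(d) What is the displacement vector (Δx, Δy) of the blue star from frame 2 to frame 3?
(2.0, -2.3)

The blue star was at (4.0, 6.3) in frame 2 and (6.0, 4.0) in frame 3.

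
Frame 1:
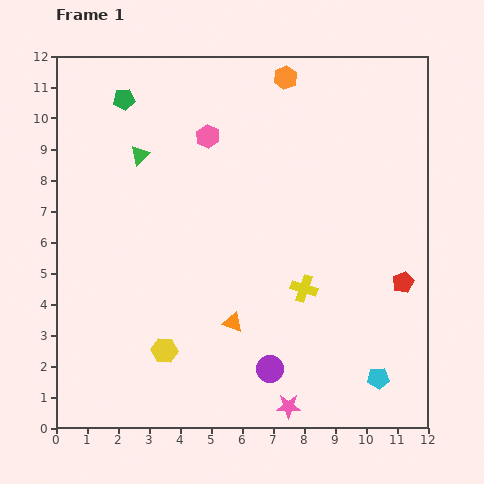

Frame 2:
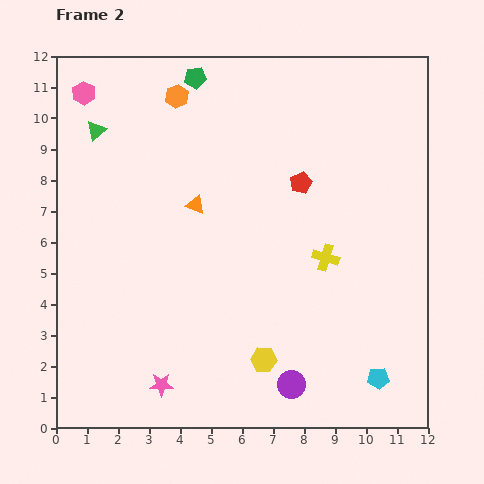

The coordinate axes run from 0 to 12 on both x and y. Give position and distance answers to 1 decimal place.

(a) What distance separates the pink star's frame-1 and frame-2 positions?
4.2

The pink star moved from (7.5, 0.7) to (3.4, 1.4), a distance of √(4.1² + 0.7²) ≈ 4.2.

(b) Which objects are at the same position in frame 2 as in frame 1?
the cyan pentagon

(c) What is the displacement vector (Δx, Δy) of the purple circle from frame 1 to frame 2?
(0.7, -0.5)

The purple circle was at (6.9, 1.9) in frame 1 and (7.6, 1.4) in frame 2.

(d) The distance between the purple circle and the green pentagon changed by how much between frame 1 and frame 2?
+0.5

Distance in frame 1: 9.9. Distance in frame 2: 10.4.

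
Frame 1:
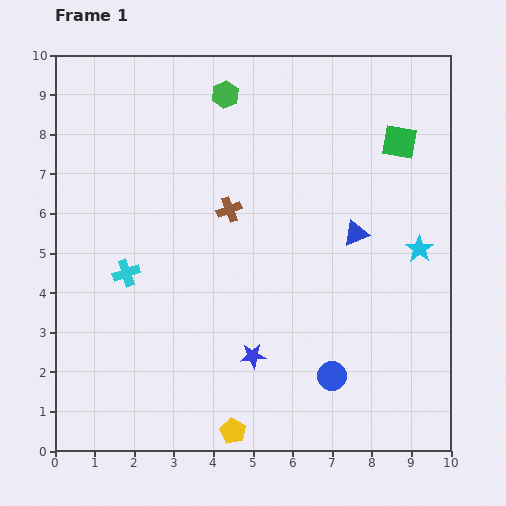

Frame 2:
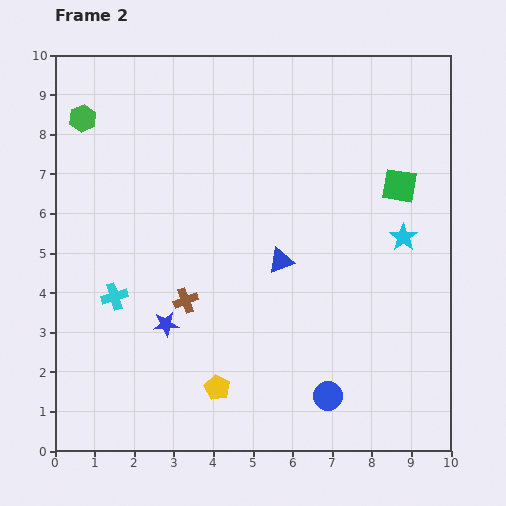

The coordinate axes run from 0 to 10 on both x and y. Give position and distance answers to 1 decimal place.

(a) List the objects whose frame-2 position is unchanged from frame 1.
none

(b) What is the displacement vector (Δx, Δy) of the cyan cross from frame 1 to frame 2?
(-0.3, -0.6)

The cyan cross was at (1.8, 4.5) in frame 1 and (1.5, 3.9) in frame 2.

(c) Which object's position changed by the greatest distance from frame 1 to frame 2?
the green hexagon

(moved 3.6; next 2.5)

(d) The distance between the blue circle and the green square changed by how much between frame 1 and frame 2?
-0.5

Distance in frame 1: 6.1. Distance in frame 2: 5.6.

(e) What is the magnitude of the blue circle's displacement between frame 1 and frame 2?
0.5

The blue circle moved from (7.0, 1.9) to (6.9, 1.4), a distance of √(0.1² + 0.5²) ≈ 0.5.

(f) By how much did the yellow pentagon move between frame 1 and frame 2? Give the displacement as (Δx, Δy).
(-0.4, 1.1)

The yellow pentagon was at (4.5, 0.5) in frame 1 and (4.1, 1.6) in frame 2.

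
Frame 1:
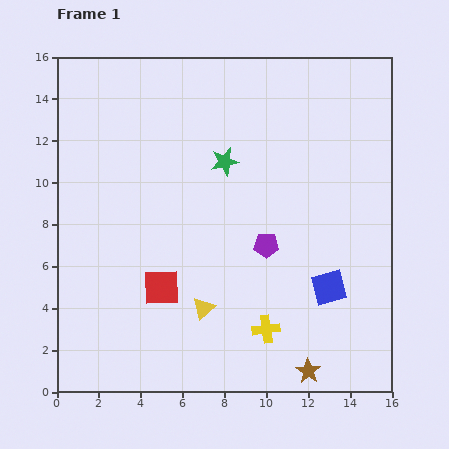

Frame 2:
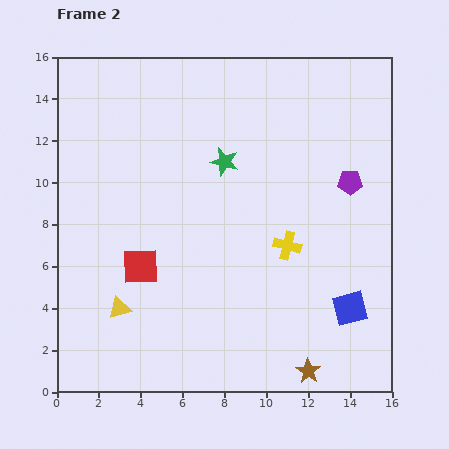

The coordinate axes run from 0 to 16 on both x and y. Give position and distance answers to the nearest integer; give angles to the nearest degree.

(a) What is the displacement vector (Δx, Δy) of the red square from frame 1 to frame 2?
(-1, 1)

The red square was at (5, 5) in frame 1 and (4, 6) in frame 2.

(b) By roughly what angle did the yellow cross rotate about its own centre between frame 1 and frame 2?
22° clockwise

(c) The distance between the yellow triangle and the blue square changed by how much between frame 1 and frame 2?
+5

Distance in frame 1: 6. Distance in frame 2: 11.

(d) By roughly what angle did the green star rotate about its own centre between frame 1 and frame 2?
28° clockwise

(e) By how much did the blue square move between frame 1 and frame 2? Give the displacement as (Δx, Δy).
(1, -1)

The blue square was at (13, 5) in frame 1 and (14, 4) in frame 2.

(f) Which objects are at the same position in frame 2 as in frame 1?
the green star, the brown star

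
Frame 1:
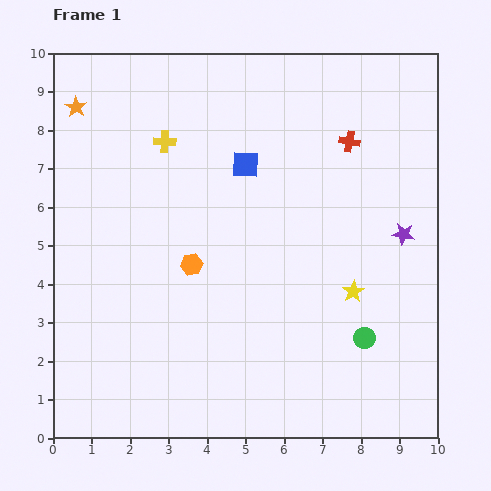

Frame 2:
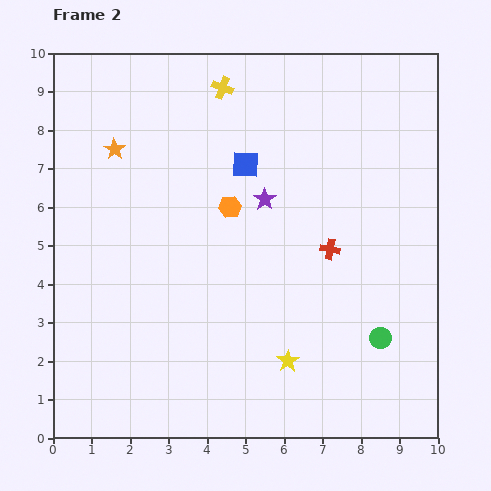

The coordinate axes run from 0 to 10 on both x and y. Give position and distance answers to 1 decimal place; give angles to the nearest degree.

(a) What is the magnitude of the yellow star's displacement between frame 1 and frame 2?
2.5

The yellow star moved from (7.8, 3.8) to (6.1, 2.0), a distance of √(1.7² + 1.8²) ≈ 2.5.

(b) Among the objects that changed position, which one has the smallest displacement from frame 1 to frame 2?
the green circle

(moved 0.4)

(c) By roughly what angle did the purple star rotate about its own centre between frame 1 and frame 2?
27° clockwise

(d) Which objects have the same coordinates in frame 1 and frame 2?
the blue square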